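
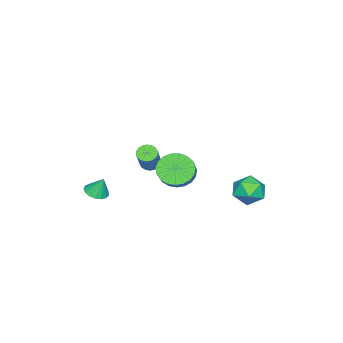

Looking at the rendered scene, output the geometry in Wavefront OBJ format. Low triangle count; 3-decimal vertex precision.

v 1.544 -3.595 -1.115
v 1.976 -3.059 -1.325
v 1.516 -3.145 -0.025
v 1.659 -2.937 -1.384
v 1.316 -2.966 -1.381
v 1.025 -3.139 -1.317
v 0.853 -3.417 -1.207
v 0.839 -3.735 -1.076
v 0.987 -4.022 -0.954
v 1.263 -4.21 -0.869
v 1.603 -4.258 -0.84
v 1.93 -4.154 -0.875
v 2.168 -3.921 -0.964
v 2.264 -3.614 -1.088
v 2.194 -3.303 -1.219
v 1.669 1.344 1.929
v 2.261 1.629 1.135
v 3.142 1.981 1.917
v 2.551 1.696 2.711
v 2.043 1.988 1.218
v 2.924 2.341 2
v 1.761 2.237 1.423
v 2.643 2.589 2.206
v 1.464 2.331 1.716
v 2.345 2.683 2.499
v 1.201 2.254 2.046
v 2.082 2.606 2.829
v 1.02 2.02 2.356
v 1.901 2.372 3.138
v 0.951 1.669 2.591
v 1.832 2.021 3.374
v 1.006 1.262 2.712
v 1.887 1.614 3.495
v 1.176 0.869 2.698
v 2.057 1.221 3.481
v 1.431 0.558 2.551
v 2.312 0.91 3.333
v 1.728 0.383 2.296
v 2.609 0.735 3.078
v 2.014 0.374 1.977
v 2.895 0.727 2.76
v 2.241 0.533 1.65
v 3.122 0.886 2.433
v 2.369 0.832 1.372
v 3.25 1.185 2.154
v 2.376 1.22 1.189
v 3.257 1.572 1.972
v -3.571 -3.011 -1.463
v -3.088 -3.055 -1.833
v -1.865 -2.614 -0.287
v -2.349 -2.569 0.083
v -3.156 -2.793 -1.853
v -1.934 -2.352 -0.307
v -3.307 -2.574 -1.797
v -2.084 -2.133 -0.251
v -3.51 -2.442 -1.674
v -2.287 -2 -0.128
v -3.725 -2.422 -1.51
v -2.502 -1.981 0.036
v -3.909 -2.519 -1.336
v -2.687 -2.078 0.21
v -4.027 -2.713 -1.187
v -2.804 -2.272 0.359
v -4.055 -2.966 -1.093
v -2.832 -2.525 0.453
v -3.986 -3.228 -1.073
v -2.764 -2.787 0.473
v -3.836 -3.447 -1.129
v -2.613 -3.006 0.417
v -3.633 -3.58 -1.252
v -2.41 -3.138 0.294
v -3.418 -3.599 -1.416
v -2.195 -3.158 0.13
v -3.233 -3.502 -1.59
v -2.011 -3.061 -0.044
v -3.116 -3.308 -1.739
v -1.893 -2.867 -0.193
v -2.961 3.329 -1.091
v -2.562 4.012 -1.783
v -1.578 3.508 -0.117
v -1.179 4.191 -0.809
v -2.018 4.456 -0.234
v -2.873 4.345 -0.836
v -1.267 3.175 -1.064
v -2.122 3.064 -1.666
v -1.515 3.917 -1.767
v -1.979 4.708 -1.254
v -2.161 2.812 -0.646
v -2.625 3.603 -0.133
f 2 1 4
f 2 4 3
f 4 1 5
f 4 5 3
f 5 1 6
f 5 6 3
f 6 1 7
f 6 7 3
f 7 1 8
f 7 8 3
f 8 1 9
f 8 9 3
f 9 1 10
f 9 10 3
f 10 1 11
f 10 11 3
f 11 1 12
f 11 12 3
f 12 1 13
f 12 13 3
f 13 1 14
f 13 14 3
f 14 1 15
f 14 15 3
f 15 1 2
f 15 2 3
f 17 16 20
f 17 20 18
f 18 20 21
f 18 21 19
f 20 16 22
f 20 22 21
f 21 22 23
f 21 23 19
f 22 16 24
f 22 24 23
f 23 24 25
f 23 25 19
f 24 16 26
f 24 26 25
f 25 26 27
f 25 27 19
f 26 16 28
f 26 28 27
f 27 28 29
f 27 29 19
f 28 16 30
f 28 30 29
f 29 30 31
f 29 31 19
f 30 16 32
f 30 32 31
f 31 32 33
f 31 33 19
f 32 16 34
f 32 34 33
f 33 34 35
f 33 35 19
f 34 16 36
f 34 36 35
f 35 36 37
f 35 37 19
f 36 16 38
f 36 38 37
f 37 38 39
f 37 39 19
f 38 16 40
f 38 40 39
f 39 40 41
f 39 41 19
f 40 16 42
f 40 42 41
f 41 42 43
f 41 43 19
f 42 16 44
f 42 44 43
f 43 44 45
f 43 45 19
f 44 16 46
f 44 46 45
f 45 46 47
f 45 47 19
f 46 16 17
f 46 17 47
f 47 17 18
f 47 18 19
f 49 48 52
f 49 52 50
f 50 52 53
f 50 53 51
f 52 48 54
f 52 54 53
f 53 54 55
f 53 55 51
f 54 48 56
f 54 56 55
f 55 56 57
f 55 57 51
f 56 48 58
f 56 58 57
f 57 58 59
f 57 59 51
f 58 48 60
f 58 60 59
f 59 60 61
f 59 61 51
f 60 48 62
f 60 62 61
f 61 62 63
f 61 63 51
f 62 48 64
f 62 64 63
f 63 64 65
f 63 65 51
f 64 48 66
f 64 66 65
f 65 66 67
f 65 67 51
f 66 48 68
f 66 68 67
f 67 68 69
f 67 69 51
f 68 48 70
f 68 70 69
f 69 70 71
f 69 71 51
f 70 48 72
f 70 72 71
f 71 72 73
f 71 73 51
f 72 48 74
f 72 74 73
f 73 74 75
f 73 75 51
f 74 48 76
f 74 76 75
f 75 76 77
f 75 77 51
f 76 48 49
f 76 49 77
f 77 49 50
f 77 50 51
f 78 89 83
f 78 83 79
f 78 79 85
f 78 85 88
f 78 88 89
f 79 83 87
f 83 89 82
f 89 88 80
f 88 85 84
f 85 79 86
f 81 87 82
f 81 82 80
f 81 80 84
f 81 84 86
f 81 86 87
f 82 87 83
f 80 82 89
f 84 80 88
f 86 84 85
f 87 86 79



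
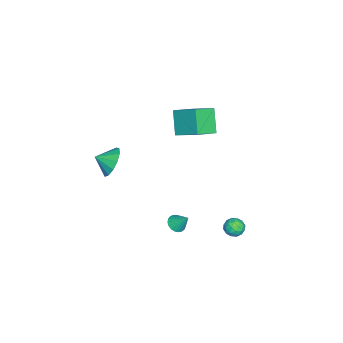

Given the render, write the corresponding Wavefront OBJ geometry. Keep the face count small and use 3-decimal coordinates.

v 3.835 0.505 -3.217
v 4.425 0.354 -3.241
v 4.065 1.255 -2.283
v 4.415 0.553 -3.399
v 4.305 0.743 -3.524
v 4.113 0.893 -3.597
v 3.873 0.975 -3.604
v 3.627 0.976 -3.544
v 3.416 0.895 -3.427
v 3.278 0.747 -3.275
v 3.236 0.557 -3.112
v 3.298 0.358 -2.967
v 3.453 0.185 -2.866
v 3.673 0.066 -2.825
v 3.922 0.024 -2.852
v 4.155 0.064 -2.942
v 4.334 0.181 -3.08
v 0.025 0.239 3.903
v 1.139 -0.532 4.474
v 0.593 1.714 4.786
v 1.707 0.942 5.358
v 0.993 0.658 2.582
v 2.107 -0.114 3.154
v 1.561 2.132 3.466
v 2.675 1.361 4.037
v 3.837 -3.326 1.379
v 4.41 -2.77 2.061
v 4.123 -4.214 1.861
v 3.869 -2.817 2.296
v 3.318 -3.025 2.241
v 2.932 -3.329 1.911
v 2.833 -3.632 1.413
v 3.052 -3.838 0.904
v 3.521 -3.881 0.545
v 4.09 -3.748 0.451
v 4.578 -3.482 0.652
v 4.831 -3.166 1.084
v 4.769 -2.9 1.609
v 2.401 3.973 -3.389
v 2.908 3.952 -2.947
v 2.972 3.348 -4.073
v 3.479 3.327 -3.631
v 2.9 3.011 -3.495
v 2.547 3.398 -3.072
v 3.333 3.902 -3.948
v 2.98 4.289 -3.525
v 3.484 3.908 -3.292
v 3.216 3.358 -3.012
v 2.664 3.942 -4.008
v 2.396 3.392 -3.728
v 2.604 4.018 -3.108
v 3.276 3.282 -3.912
v 2.935 3.097 -3.832
v 3.233 3.085 -3.572
v 2.392 3.692 -3.181
v 2.69 3.68 -2.921
v 2.686 3.127 -3.244
v 3.19 3.62 -4.099
v 3.488 3.608 -3.839
v 2.647 4.215 -3.448
v 2.945 4.203 -3.188
v 3.194 4.173 -3.776
v 3.241 3.979 -3.051
v 3.576 3.612 -3.453
v 3.49 3.95 -3.639
v 3.283 4.177 -3.391
v 3.084 3.656 -2.886
v 3.419 3.288 -3.289
v 3.079 3.103 -3.209
v 2.872 3.33 -2.96
v 3.422 3.63 -3.089
v 2.461 4.012 -3.731
v 2.796 3.644 -4.134
v 3.008 3.97 -4.06
v 2.801 4.197 -3.811
v 2.304 3.688 -3.567
v 2.639 3.321 -3.969
v 2.597 3.123 -3.629
v 2.39 3.35 -3.381
v 2.458 3.67 -3.931
f 2 1 4
f 2 4 3
f 4 1 5
f 4 5 3
f 5 1 6
f 5 6 3
f 6 1 7
f 6 7 3
f 7 1 8
f 7 8 3
f 8 1 9
f 8 9 3
f 9 1 10
f 9 10 3
f 10 1 11
f 10 11 3
f 11 1 12
f 11 12 3
f 12 1 13
f 12 13 3
f 13 1 14
f 13 14 3
f 14 1 15
f 14 15 3
f 15 1 16
f 15 16 3
f 16 1 17
f 16 17 3
f 17 1 2
f 17 2 3
f 19 21 18
f 22 19 18
f 18 21 20
f 20 22 18
f 19 25 21
f 23 19 22
f 23 25 19
f 21 25 20
f 24 22 20
f 20 25 24
f 24 23 22
f 25 23 24
f 27 26 29
f 27 29 28
f 29 26 30
f 29 30 28
f 30 26 31
f 30 31 28
f 31 26 32
f 31 32 28
f 32 26 33
f 32 33 28
f 33 26 34
f 33 34 28
f 34 26 35
f 34 35 28
f 35 26 36
f 35 36 28
f 36 26 37
f 36 37 28
f 37 26 38
f 37 38 28
f 38 26 27
f 38 27 28
f 39 76 55
f 76 50 79
f 55 79 44
f 76 79 55
f 39 55 51
f 55 44 56
f 51 56 40
f 55 56 51
f 39 51 60
f 51 40 61
f 60 61 46
f 51 61 60
f 39 60 72
f 60 46 75
f 72 75 49
f 60 75 72
f 39 72 76
f 72 49 80
f 76 80 50
f 72 80 76
f 40 56 67
f 56 44 70
f 67 70 48
f 56 70 67
f 44 79 57
f 79 50 78
f 57 78 43
f 79 78 57
f 50 80 77
f 80 49 73
f 77 73 41
f 80 73 77
f 49 75 74
f 75 46 62
f 74 62 45
f 75 62 74
f 46 61 66
f 61 40 63
f 66 63 47
f 61 63 66
f 42 68 54
f 68 48 69
f 54 69 43
f 68 69 54
f 42 54 52
f 54 43 53
f 52 53 41
f 54 53 52
f 42 52 59
f 52 41 58
f 59 58 45
f 52 58 59
f 42 59 64
f 59 45 65
f 64 65 47
f 59 65 64
f 42 64 68
f 64 47 71
f 68 71 48
f 64 71 68
f 43 69 57
f 69 48 70
f 57 70 44
f 69 70 57
f 41 53 77
f 53 43 78
f 77 78 50
f 53 78 77
f 45 58 74
f 58 41 73
f 74 73 49
f 58 73 74
f 47 65 66
f 65 45 62
f 66 62 46
f 65 62 66
f 48 71 67
f 71 47 63
f 67 63 40
f 71 63 67



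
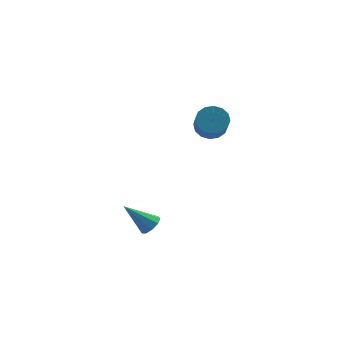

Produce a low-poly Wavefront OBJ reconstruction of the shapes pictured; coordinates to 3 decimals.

v -1.706 -0.686 -3.726
v -1.214 -0.682 -3.229
v -3.094 -0.414 -2.354
v -1.287 -0.237 -3.39
v -1.556 -0.002 -3.709
v -1.896 -0.087 -4.036
v -2.147 -0.452 -4.217
v -2.192 -0.926 -4.169
v -2.01 -1.288 -3.914
v -1.686 -1.368 -3.571
v -1.371 -1.129 -3.3
v 1.578 1.139 2.625
v 2.41 1.366 2.882
v 2.374 0.109 4.113
v 1.542 -0.119 3.855
v 2.127 1.629 3.142
v 2.091 0.372 4.373
v 1.697 1.761 3.264
v 1.661 0.503 4.495
v 1.235 1.726 3.214
v 1.199 0.468 4.445
v 0.865 1.533 3.007
v 0.829 0.276 4.237
v 0.686 1.235 2.697
v 0.65 -0.022 3.927
v 0.746 0.911 2.367
v 0.71 -0.346 3.598
v 1.029 0.648 2.107
v 0.993 -0.609 3.338
v 1.459 0.517 1.985
v 1.423 -0.741 3.216
v 1.921 0.552 2.035
v 1.885 -0.706 3.266
v 2.291 0.744 2.243
v 2.255 -0.513 3.473
v 2.47 1.042 2.553
v 2.434 -0.215 3.783
f 2 1 4
f 2 4 3
f 4 1 5
f 4 5 3
f 5 1 6
f 5 6 3
f 6 1 7
f 6 7 3
f 7 1 8
f 7 8 3
f 8 1 9
f 8 9 3
f 9 1 10
f 9 10 3
f 10 1 11
f 10 11 3
f 11 1 2
f 11 2 3
f 13 12 16
f 13 16 14
f 14 16 17
f 14 17 15
f 16 12 18
f 16 18 17
f 17 18 19
f 17 19 15
f 18 12 20
f 18 20 19
f 19 20 21
f 19 21 15
f 20 12 22
f 20 22 21
f 21 22 23
f 21 23 15
f 22 12 24
f 22 24 23
f 23 24 25
f 23 25 15
f 24 12 26
f 24 26 25
f 25 26 27
f 25 27 15
f 26 12 28
f 26 28 27
f 27 28 29
f 27 29 15
f 28 12 30
f 28 30 29
f 29 30 31
f 29 31 15
f 30 12 32
f 30 32 31
f 31 32 33
f 31 33 15
f 32 12 34
f 32 34 33
f 33 34 35
f 33 35 15
f 34 12 36
f 34 36 35
f 35 36 37
f 35 37 15
f 36 12 13
f 36 13 37
f 37 13 14
f 37 14 15



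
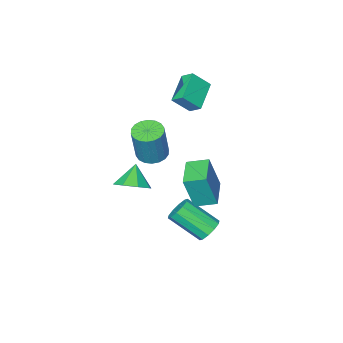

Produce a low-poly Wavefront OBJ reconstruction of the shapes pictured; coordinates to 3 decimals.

v 2.509 1.362 0.533
v 3.249 1.611 1.125
v 1.871 0.798 1.567
v 2.72 2.142 1.088
v 2.068 2.215 0.725
v 1.674 1.789 0.25
v 1.769 1.112 -0.06
v 2.298 0.582 -0.022
v 2.951 0.508 0.34
v 3.345 0.935 0.815
v -4.421 -2.267 2.899
v -4.612 -1.588 3.391
v -3.062 -1.329 2.133
v -3.254 -0.65 2.624
v -3.586 -2.71 3.836
v -3.778 -2.031 4.327
v -2.228 -1.772 3.069
v -2.419 -1.093 3.561
v -0.954 3.084 -3.436
v -0.28 3.408 -3.571
v 0.648 2 -2.319
v -0.026 1.676 -2.184
v -0.469 3.617 -3.196
v 0.459 2.21 -1.944
v -0.843 3.623 -2.912
v 0.085 2.215 -1.66
v -1.26 3.423 -2.828
v -0.332 2.015 -1.576
v -1.559 3.093 -2.977
v -0.632 1.685 -1.725
v -1.628 2.76 -3.301
v -0.7 1.352 -2.049
v -1.439 2.55 -3.676
v -0.511 1.143 -2.424
v -1.065 2.545 -3.96
v -0.137 1.137 -2.708
v -0.648 2.745 -4.044
v 0.28 1.337 -2.792
v -0.348 3.075 -3.895
v 0.579 1.667 -2.643
v -0.903 2.128 -0.591
v -0.35 1.924 1.372
v -1.717 2.923 -0.28
v -1.165 2.719 1.684
v 0.245 3.381 -0.784
v 0.797 3.177 1.18
v -0.57 4.176 -0.472
v -0.017 3.972 1.491
v -0.979 -1.737 -0.417
v -0.468 -1.083 -0.64
v 0.05 -0.768 1.475
v -0.461 -1.423 1.697
v -0.806 -0.911 -0.583
v -0.287 -0.597 1.532
v -1.178 -0.904 -0.493
v -0.659 -0.589 1.622
v -1.51 -1.061 -0.388
v -0.992 -0.747 1.727
v -1.738 -1.353 -0.289
v -1.219 -1.038 1.826
v -1.815 -1.72 -0.215
v -1.296 -1.406 1.9
v -1.727 -2.091 -0.181
v -1.208 -1.777 1.933
v -1.49 -2.392 -0.195
v -0.972 -2.077 1.92
v -1.153 -2.563 -0.252
v -0.634 -2.249 1.863
v -0.781 -2.571 -0.342
v -0.262 -2.256 1.773
v -0.448 -2.413 -0.447
v 0.07 -2.099 1.668
v -0.221 -2.122 -0.546
v 0.298 -1.807 1.569
v -0.144 -1.754 -0.62
v 0.375 -1.44 1.495
v -0.232 -1.383 -0.653
v 0.287 -1.069 1.461
f 2 1 4
f 2 4 3
f 4 1 5
f 4 5 3
f 5 1 6
f 5 6 3
f 6 1 7
f 6 7 3
f 7 1 8
f 7 8 3
f 8 1 9
f 8 9 3
f 9 1 10
f 9 10 3
f 10 1 2
f 10 2 3
f 12 14 11
f 15 12 11
f 11 14 13
f 13 15 11
f 12 18 14
f 16 12 15
f 16 18 12
f 14 18 13
f 17 15 13
f 13 18 17
f 17 16 15
f 18 16 17
f 20 19 23
f 20 23 21
f 21 23 24
f 21 24 22
f 23 19 25
f 23 25 24
f 24 25 26
f 24 26 22
f 25 19 27
f 25 27 26
f 26 27 28
f 26 28 22
f 27 19 29
f 27 29 28
f 28 29 30
f 28 30 22
f 29 19 31
f 29 31 30
f 30 31 32
f 30 32 22
f 31 19 33
f 31 33 32
f 32 33 34
f 32 34 22
f 33 19 35
f 33 35 34
f 34 35 36
f 34 36 22
f 35 19 37
f 35 37 36
f 36 37 38
f 36 38 22
f 37 19 39
f 37 39 38
f 38 39 40
f 38 40 22
f 39 19 20
f 39 20 40
f 40 20 21
f 40 21 22
f 42 44 41
f 45 42 41
f 41 44 43
f 43 45 41
f 42 48 44
f 46 42 45
f 46 48 42
f 44 48 43
f 47 45 43
f 43 48 47
f 47 46 45
f 48 46 47
f 50 49 53
f 50 53 51
f 51 53 54
f 51 54 52
f 53 49 55
f 53 55 54
f 54 55 56
f 54 56 52
f 55 49 57
f 55 57 56
f 56 57 58
f 56 58 52
f 57 49 59
f 57 59 58
f 58 59 60
f 58 60 52
f 59 49 61
f 59 61 60
f 60 61 62
f 60 62 52
f 61 49 63
f 61 63 62
f 62 63 64
f 62 64 52
f 63 49 65
f 63 65 64
f 64 65 66
f 64 66 52
f 65 49 67
f 65 67 66
f 66 67 68
f 66 68 52
f 67 49 69
f 67 69 68
f 68 69 70
f 68 70 52
f 69 49 71
f 69 71 70
f 70 71 72
f 70 72 52
f 71 49 73
f 71 73 72
f 72 73 74
f 72 74 52
f 73 49 75
f 73 75 74
f 74 75 76
f 74 76 52
f 75 49 77
f 75 77 76
f 76 77 78
f 76 78 52
f 77 49 50
f 77 50 78
f 78 50 51
f 78 51 52



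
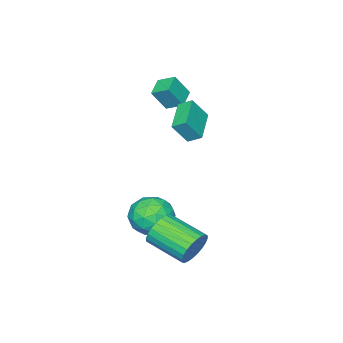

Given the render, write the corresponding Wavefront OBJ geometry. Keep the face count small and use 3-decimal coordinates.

v 0.699 0.514 -1.755
v 1.823 0.916 -1.95
v 0.797 -0.556 -3.39
v 1.921 -0.154 -3.585
v 1.698 -0.903 -2.662
v 1.637 -0.241 -1.651
v 0.983 0.601 -3.689
v 0.922 1.263 -2.678
v 1.998 0.969 -3.145
v 2.44 0.04 -2.51
v 0.18 0.32 -2.83
v 0.622 -0.609 -2.195
v 1.252 0.809 -1.709
v 1.368 -0.449 -3.631
v 1.237 -0.889 -3.088
v 1.897 -0.653 -3.203
v 1.143 0.129 -1.533
v 1.804 0.365 -1.648
v 1.73 -0.704 -2.066
v 0.816 -0.005 -3.692
v 1.477 0.231 -3.807
v 0.723 1.013 -2.137
v 1.383 1.249 -2.252
v 0.89 1.064 -3.274
v 2.016 1.076 -2.526
v 2.074 0.448 -3.487
v 1.522 0.892 -3.548
v 1.486 1.28 -2.954
v 2.276 0.53 -2.153
v 2.334 -0.099 -3.114
v 2.202 -0.539 -2.571
v 2.167 -0.15 -1.977
v 2.379 0.562 -2.855
v 0.286 0.459 -2.226
v 0.344 -0.17 -3.187
v 0.453 0.51 -3.363
v 0.418 0.899 -2.769
v 0.546 -0.088 -1.853
v 0.604 -0.716 -2.814
v 1.134 -0.92 -2.386
v 1.098 -0.532 -1.792
v 0.241 -0.202 -2.485
v -3.165 -2.702 1.638
v -4.164 -3.126 1.985
v -3.392 -1.787 2.102
v -4.392 -2.212 2.448
v -2.568 -3.148 2.812
v -3.568 -3.573 3.158
v -2.796 -2.234 3.275
v -3.795 -2.658 3.622
v 2.429 3.734 -2.802
v 2.946 3.531 -3.585
v 3.108 1.542 -2.961
v 2.591 1.746 -2.178
v 3.215 3.628 -3.343
v 3.377 1.64 -2.72
v 3.364 3.742 -3.019
v 3.526 1.754 -2.396
v 3.371 3.855 -2.662
v 3.533 1.867 -2.038
v 3.235 3.949 -2.326
v 3.397 1.961 -1.703
v 2.975 4.01 -2.062
v 3.138 2.022 -1.439
v 2.633 4.03 -1.912
v 2.795 2.042 -1.288
v 2.26 4.004 -1.896
v 2.422 2.016 -1.273
v 1.912 3.938 -2.019
v 2.074 1.949 -1.395
v 1.643 3.84 -2.26
v 1.805 1.852 -1.637
v 1.494 3.726 -2.584
v 1.656 1.738 -1.961
v 1.487 3.613 -2.942
v 1.649 1.625 -2.318
v 1.623 3.519 -3.277
v 1.785 1.531 -2.654
v 1.882 3.458 -3.541
v 2.045 1.47 -2.918
v 2.225 3.438 -3.692
v 2.387 1.45 -3.068
v 2.598 3.464 -3.707
v 2.76 1.476 -3.084
v -3.326 -2.068 2.104
v -3.579 -1.383 2.519
v -3.987 -1.612 0.946
v -4.24 -0.926 1.36
v -1.74 -1.154 1.56
v -1.993 -0.468 1.974
v -2.401 -0.697 0.401
v -2.654 -0.012 0.816
f 1 38 17
f 38 12 41
f 17 41 6
f 38 41 17
f 1 17 13
f 17 6 18
f 13 18 2
f 17 18 13
f 1 13 22
f 13 2 23
f 22 23 8
f 13 23 22
f 1 22 34
f 22 8 37
f 34 37 11
f 22 37 34
f 1 34 38
f 34 11 42
f 38 42 12
f 34 42 38
f 2 18 29
f 18 6 32
f 29 32 10
f 18 32 29
f 6 41 19
f 41 12 40
f 19 40 5
f 41 40 19
f 12 42 39
f 42 11 35
f 39 35 3
f 42 35 39
f 11 37 36
f 37 8 24
f 36 24 7
f 37 24 36
f 8 23 28
f 23 2 25
f 28 25 9
f 23 25 28
f 4 30 16
f 30 10 31
f 16 31 5
f 30 31 16
f 4 16 14
f 16 5 15
f 14 15 3
f 16 15 14
f 4 14 21
f 14 3 20
f 21 20 7
f 14 20 21
f 4 21 26
f 21 7 27
f 26 27 9
f 21 27 26
f 4 26 30
f 26 9 33
f 30 33 10
f 26 33 30
f 5 31 19
f 31 10 32
f 19 32 6
f 31 32 19
f 3 15 39
f 15 5 40
f 39 40 12
f 15 40 39
f 7 20 36
f 20 3 35
f 36 35 11
f 20 35 36
f 9 27 28
f 27 7 24
f 28 24 8
f 27 24 28
f 10 33 29
f 33 9 25
f 29 25 2
f 33 25 29
f 44 46 43
f 47 44 43
f 43 46 45
f 45 47 43
f 44 50 46
f 48 44 47
f 48 50 44
f 46 50 45
f 49 47 45
f 45 50 49
f 49 48 47
f 50 48 49
f 52 51 55
f 52 55 53
f 53 55 56
f 53 56 54
f 55 51 57
f 55 57 56
f 56 57 58
f 56 58 54
f 57 51 59
f 57 59 58
f 58 59 60
f 58 60 54
f 59 51 61
f 59 61 60
f 60 61 62
f 60 62 54
f 61 51 63
f 61 63 62
f 62 63 64
f 62 64 54
f 63 51 65
f 63 65 64
f 64 65 66
f 64 66 54
f 65 51 67
f 65 67 66
f 66 67 68
f 66 68 54
f 67 51 69
f 67 69 68
f 68 69 70
f 68 70 54
f 69 51 71
f 69 71 70
f 70 71 72
f 70 72 54
f 71 51 73
f 71 73 72
f 72 73 74
f 72 74 54
f 73 51 75
f 73 75 74
f 74 75 76
f 74 76 54
f 75 51 77
f 75 77 76
f 76 77 78
f 76 78 54
f 77 51 79
f 77 79 78
f 78 79 80
f 78 80 54
f 79 51 81
f 79 81 80
f 80 81 82
f 80 82 54
f 81 51 83
f 81 83 82
f 82 83 84
f 82 84 54
f 83 51 52
f 83 52 84
f 84 52 53
f 84 53 54
f 86 88 85
f 89 86 85
f 85 88 87
f 87 89 85
f 86 92 88
f 90 86 89
f 90 92 86
f 88 92 87
f 91 89 87
f 87 92 91
f 91 90 89
f 92 90 91



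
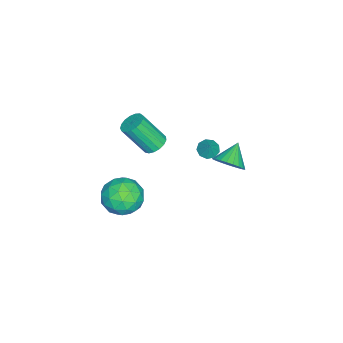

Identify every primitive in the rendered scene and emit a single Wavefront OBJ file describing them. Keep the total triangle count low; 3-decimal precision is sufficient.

v -1.71 -1.416 -1.679
v -1.152 -1.756 -2.005
v -0.872 -2.924 -0.306
v -1.43 -2.584 0.019
v -1.002 -1.485 -1.843
v -0.722 -2.653 -0.144
v -1.014 -1.198 -1.644
v -0.735 -2.366 0.055
v -1.186 -0.961 -1.453
v -0.906 -2.129 0.246
v -1.477 -0.829 -1.314
v -1.198 -1.996 0.385
v -1.822 -0.831 -1.258
v -1.543 -1.998 0.44
v -2.141 -0.967 -1.299
v -1.862 -2.134 0.399
v -2.362 -1.206 -1.427
v -2.082 -2.373 0.271
v -2.433 -1.493 -1.613
v -2.153 -2.661 0.085
v -2.338 -1.763 -1.814
v -2.059 -2.93 -0.116
v -2.099 -1.953 -1.984
v -1.82 -3.121 -0.286
v -1.771 -2.02 -2.084
v -1.492 -3.188 -0.386
v -1.429 -1.949 -2.092
v -1.15 -3.117 -0.393
v -3.286 0.974 -2.803
v -3.01 1.437 -3.108
v -2.774 1.226 -1.957
v -3.37 1.574 -2.931
v -3.691 1.43 -2.694
v -3.822 1.073 -2.508
v -3.702 0.669 -2.46
v -3.388 0.407 -2.572
v -3.025 0.411 -2.792
v -2.785 0.678 -3.017
v -2.779 1.083 -3.142
v 0.573 3.353 0.471
v 1.118 3.419 1.172
v -0.493 3.487 1.289
v 1.088 3.752 1.078
v 0.979 4.024 0.892
v 0.809 4.194 0.642
v 0.603 4.236 0.366
v 0.392 4.144 0.106
v 0.209 3.931 -0.099
v 0.081 3.63 -0.216
v 0.028 3.287 -0.229
v 0.058 2.955 -0.135
v 0.167 2.682 0.051
v 0.337 2.512 0.301
v 0.544 2.47 0.577
v 0.754 2.562 0.837
v 0.938 2.775 1.042
v 1.065 3.076 1.159
v 2.922 -1.179 0.004
v 3.506 -0.217 -0.343
v 3.574 -2.123 -1.517
v 4.158 -1.161 -1.864
v 4.502 -1.743 -0.9
v 4.099 -1.16 0.04
v 2.981 -1.18 -1.9
v 2.578 -0.597 -0.96
v 3.543 -0.218 -1.52
v 4.483 -0.566 -0.901
v 2.597 -1.774 -0.959
v 3.537 -2.122 -0.34
v 3.157 -0.615 -0.036
v 3.923 -1.725 -1.824
v 4.125 -2.067 -1.257
v 4.468 -1.502 -1.461
v 3.505 -1.169 0.189
v 3.849 -0.604 -0.014
v 4.434 -1.501 -0.342
v 3.231 -1.736 -1.846
v 3.575 -1.171 -2.049
v 2.612 -0.838 -0.399
v 2.955 -0.273 -0.603
v 2.646 -0.839 -1.518
v 3.522 -0.05 -0.932
v 3.905 -0.605 -1.826
v 3.213 -0.617 -1.847
v 2.976 -0.273 -1.294
v 4.074 -0.255 -0.568
v 4.457 -0.81 -1.462
v 4.659 -1.152 -0.895
v 4.423 -0.809 -0.343
v 4.096 -0.255 -1.26
v 2.623 -1.53 -0.398
v 3.006 -2.085 -1.292
v 2.657 -1.531 -1.517
v 2.421 -1.188 -0.965
v 3.175 -1.735 -0.034
v 3.558 -2.29 -0.928
v 4.104 -2.067 -0.566
v 3.867 -1.723 -0.013
v 2.984 -2.085 -0.6
f 2 1 5
f 2 5 3
f 3 5 6
f 3 6 4
f 5 1 7
f 5 7 6
f 6 7 8
f 6 8 4
f 7 1 9
f 7 9 8
f 8 9 10
f 8 10 4
f 9 1 11
f 9 11 10
f 10 11 12
f 10 12 4
f 11 1 13
f 11 13 12
f 12 13 14
f 12 14 4
f 13 1 15
f 13 15 14
f 14 15 16
f 14 16 4
f 15 1 17
f 15 17 16
f 16 17 18
f 16 18 4
f 17 1 19
f 17 19 18
f 18 19 20
f 18 20 4
f 19 1 21
f 19 21 20
f 20 21 22
f 20 22 4
f 21 1 23
f 21 23 22
f 22 23 24
f 22 24 4
f 23 1 25
f 23 25 24
f 24 25 26
f 24 26 4
f 25 1 27
f 25 27 26
f 26 27 28
f 26 28 4
f 27 1 2
f 27 2 28
f 28 2 3
f 28 3 4
f 30 29 32
f 30 32 31
f 32 29 33
f 32 33 31
f 33 29 34
f 33 34 31
f 34 29 35
f 34 35 31
f 35 29 36
f 35 36 31
f 36 29 37
f 36 37 31
f 37 29 38
f 37 38 31
f 38 29 39
f 38 39 31
f 39 29 30
f 39 30 31
f 41 40 43
f 41 43 42
f 43 40 44
f 43 44 42
f 44 40 45
f 44 45 42
f 45 40 46
f 45 46 42
f 46 40 47
f 46 47 42
f 47 40 48
f 47 48 42
f 48 40 49
f 48 49 42
f 49 40 50
f 49 50 42
f 50 40 51
f 50 51 42
f 51 40 52
f 51 52 42
f 52 40 53
f 52 53 42
f 53 40 54
f 53 54 42
f 54 40 55
f 54 55 42
f 55 40 56
f 55 56 42
f 56 40 57
f 56 57 42
f 57 40 41
f 57 41 42
f 58 95 74
f 95 69 98
f 74 98 63
f 95 98 74
f 58 74 70
f 74 63 75
f 70 75 59
f 74 75 70
f 58 70 79
f 70 59 80
f 79 80 65
f 70 80 79
f 58 79 91
f 79 65 94
f 91 94 68
f 79 94 91
f 58 91 95
f 91 68 99
f 95 99 69
f 91 99 95
f 59 75 86
f 75 63 89
f 86 89 67
f 75 89 86
f 63 98 76
f 98 69 97
f 76 97 62
f 98 97 76
f 69 99 96
f 99 68 92
f 96 92 60
f 99 92 96
f 68 94 93
f 94 65 81
f 93 81 64
f 94 81 93
f 65 80 85
f 80 59 82
f 85 82 66
f 80 82 85
f 61 87 73
f 87 67 88
f 73 88 62
f 87 88 73
f 61 73 71
f 73 62 72
f 71 72 60
f 73 72 71
f 61 71 78
f 71 60 77
f 78 77 64
f 71 77 78
f 61 78 83
f 78 64 84
f 83 84 66
f 78 84 83
f 61 83 87
f 83 66 90
f 87 90 67
f 83 90 87
f 62 88 76
f 88 67 89
f 76 89 63
f 88 89 76
f 60 72 96
f 72 62 97
f 96 97 69
f 72 97 96
f 64 77 93
f 77 60 92
f 93 92 68
f 77 92 93
f 66 84 85
f 84 64 81
f 85 81 65
f 84 81 85
f 67 90 86
f 90 66 82
f 86 82 59
f 90 82 86



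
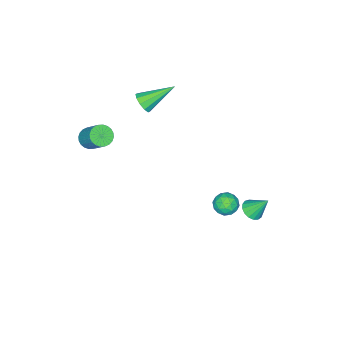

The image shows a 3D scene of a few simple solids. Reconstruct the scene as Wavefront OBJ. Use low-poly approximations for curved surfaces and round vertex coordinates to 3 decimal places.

v 3.762 -4.275 3.077
v 4.373 -4.537 3.163
v 4.669 -3.466 4.328
v 4.058 -3.205 4.243
v 4.421 -4.354 2.983
v 4.717 -3.283 4.148
v 4.368 -4.159 2.817
v 4.664 -3.088 3.982
v 4.223 -3.982 2.69
v 4.519 -2.911 3.855
v 4.008 -3.849 2.623
v 4.304 -2.778 3.788
v 3.756 -3.781 2.625
v 4.052 -2.71 3.79
v 3.504 -3.789 2.696
v 3.8 -2.718 3.861
v 3.292 -3.87 2.825
v 3.588 -2.799 3.99
v 3.151 -4.014 2.992
v 3.447 -2.943 4.157
v 3.103 -4.197 3.172
v 3.399 -3.126 4.337
v 3.156 -4.392 3.338
v 3.452 -3.321 4.503
v 3.301 -4.569 3.465
v 3.597 -3.498 4.63
v 3.516 -4.702 3.532
v 3.812 -3.631 4.697
v 3.768 -4.77 3.53
v 4.064 -3.699 4.695
v 4.02 -4.762 3.459
v 4.316 -3.691 4.624
v 4.232 -4.681 3.33
v 4.528 -3.61 4.495
v -0.312 2.404 -1.418
v 0.151 2.509 -0.829
v 0.529 1.691 -1.951
v 0.992 1.796 -1.362
v 0.36 1.389 -1.278
v -0.161 1.83 -0.949
v 0.841 2.37 -1.831
v 0.32 2.811 -1.502
v 0.863 2.489 -1.084
v 0.566 1.882 -0.742
v 0.114 2.318 -2.038
v -0.183 1.711 -1.696
v -0.155 2.519 -1.077
v 0.835 1.681 -1.703
v 0.463 1.442 -1.654
v 0.735 1.504 -1.308
v -0.338 2.12 -1.147
v -0.066 2.182 -0.801
v 0.057 1.523 -1.065
v 0.746 2.018 -1.979
v 1.018 2.08 -1.633
v -0.055 2.696 -1.472
v 0.217 2.758 -1.126
v 0.623 2.677 -1.715
v 0.536 2.569 -0.88
v 1.031 2.15 -1.193
v 0.942 2.487 -1.469
v 0.636 2.746 -1.276
v 0.361 2.212 -0.679
v 0.856 1.793 -0.992
v 0.484 1.554 -0.943
v 0.179 1.813 -0.75
v 0.78 2.2 -0.829
v -0.176 2.407 -1.788
v 0.319 1.988 -2.101
v 0.501 2.387 -2.03
v 0.196 2.646 -1.837
v -0.351 2.05 -1.587
v 0.144 1.631 -1.9
v 0.044 1.454 -1.504
v -0.262 1.713 -1.311
v -0.1 2 -1.951
v -0.482 3.238 -1.847
v 0.001 3.669 -2.019
v -0.778 4.022 -0.713
v -0.26 3.783 -2.166
v -0.572 3.773 -2.24
v -0.863 3.639 -2.224
v -1.067 3.414 -2.122
v -1.137 3.149 -1.956
v -1.057 2.903 -1.766
v -0.845 2.735 -1.594
v -0.55 2.682 -1.48
v -0.239 2.756 -1.45
v 0.016 2.94 -1.511
v 0.157 3.193 -1.649
v 0.151 3.456 -1.832
v -0.387 -4.179 2.982
v 0.087 -3.673 3.076
v -1.773 -3.081 4.058
v -0.128 -3.588 2.711
v -0.443 -3.728 2.45
v -0.736 -4.04 2.391
v -0.896 -4.406 2.558
v -0.862 -4.685 2.887
v -0.646 -4.771 3.252
v -0.332 -4.631 3.514
v -0.038 -4.318 3.572
v 0.122 -3.953 3.405
f 2 1 5
f 2 5 3
f 3 5 6
f 3 6 4
f 5 1 7
f 5 7 6
f 6 7 8
f 6 8 4
f 7 1 9
f 7 9 8
f 8 9 10
f 8 10 4
f 9 1 11
f 9 11 10
f 10 11 12
f 10 12 4
f 11 1 13
f 11 13 12
f 12 13 14
f 12 14 4
f 13 1 15
f 13 15 14
f 14 15 16
f 14 16 4
f 15 1 17
f 15 17 16
f 16 17 18
f 16 18 4
f 17 1 19
f 17 19 18
f 18 19 20
f 18 20 4
f 19 1 21
f 19 21 20
f 20 21 22
f 20 22 4
f 21 1 23
f 21 23 22
f 22 23 24
f 22 24 4
f 23 1 25
f 23 25 24
f 24 25 26
f 24 26 4
f 25 1 27
f 25 27 26
f 26 27 28
f 26 28 4
f 27 1 29
f 27 29 28
f 28 29 30
f 28 30 4
f 29 1 31
f 29 31 30
f 30 31 32
f 30 32 4
f 31 1 33
f 31 33 32
f 32 33 34
f 32 34 4
f 33 1 2
f 33 2 34
f 34 2 3
f 34 3 4
f 35 72 51
f 72 46 75
f 51 75 40
f 72 75 51
f 35 51 47
f 51 40 52
f 47 52 36
f 51 52 47
f 35 47 56
f 47 36 57
f 56 57 42
f 47 57 56
f 35 56 68
f 56 42 71
f 68 71 45
f 56 71 68
f 35 68 72
f 68 45 76
f 72 76 46
f 68 76 72
f 36 52 63
f 52 40 66
f 63 66 44
f 52 66 63
f 40 75 53
f 75 46 74
f 53 74 39
f 75 74 53
f 46 76 73
f 76 45 69
f 73 69 37
f 76 69 73
f 45 71 70
f 71 42 58
f 70 58 41
f 71 58 70
f 42 57 62
f 57 36 59
f 62 59 43
f 57 59 62
f 38 64 50
f 64 44 65
f 50 65 39
f 64 65 50
f 38 50 48
f 50 39 49
f 48 49 37
f 50 49 48
f 38 48 55
f 48 37 54
f 55 54 41
f 48 54 55
f 38 55 60
f 55 41 61
f 60 61 43
f 55 61 60
f 38 60 64
f 60 43 67
f 64 67 44
f 60 67 64
f 39 65 53
f 65 44 66
f 53 66 40
f 65 66 53
f 37 49 73
f 49 39 74
f 73 74 46
f 49 74 73
f 41 54 70
f 54 37 69
f 70 69 45
f 54 69 70
f 43 61 62
f 61 41 58
f 62 58 42
f 61 58 62
f 44 67 63
f 67 43 59
f 63 59 36
f 67 59 63
f 78 77 80
f 78 80 79
f 80 77 81
f 80 81 79
f 81 77 82
f 81 82 79
f 82 77 83
f 82 83 79
f 83 77 84
f 83 84 79
f 84 77 85
f 84 85 79
f 85 77 86
f 85 86 79
f 86 77 87
f 86 87 79
f 87 77 88
f 87 88 79
f 88 77 89
f 88 89 79
f 89 77 90
f 89 90 79
f 90 77 91
f 90 91 79
f 91 77 78
f 91 78 79
f 93 92 95
f 93 95 94
f 95 92 96
f 95 96 94
f 96 92 97
f 96 97 94
f 97 92 98
f 97 98 94
f 98 92 99
f 98 99 94
f 99 92 100
f 99 100 94
f 100 92 101
f 100 101 94
f 101 92 102
f 101 102 94
f 102 92 103
f 102 103 94
f 103 92 93
f 103 93 94



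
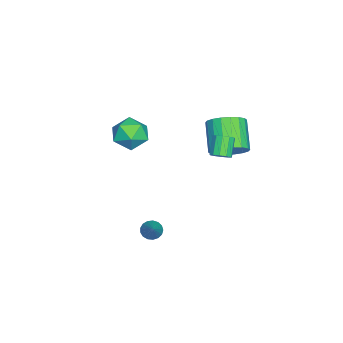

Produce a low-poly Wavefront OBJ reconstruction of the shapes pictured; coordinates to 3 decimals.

v 2.866 0.356 -3.7
v 3.207 0.525 -4.125
v 4.174 0.784 -2.48
v 3.07 0.751 -4.057
v 2.886 0.887 -3.908
v 2.698 0.901 -3.711
v 2.548 0.79 -3.512
v 2.471 0.58 -3.356
v 2.484 0.319 -3.279
v 2.585 0.066 -3.298
v 2.75 -0.12 -3.41
v 2.942 -0.197 -3.588
v 3.116 -0.147 -3.792
v 3.233 0.018 -3.975
v 3.265 0.261 -4.095
v 0.514 -0.45 1.22
v 1.239 -1.106 1.634
v -0.599 -1.754 1.106
v 0.126 -2.41 1.52
v -0.314 -1.654 2.124
v 0.375 -0.849 2.194
v 0.265 -2.011 0.546
v 0.954 -1.206 0.616
v 1.086 -2.071 1.218
v 0.728 -1.85 2.193
v -0.088 -1.01 0.547
v -0.446 -0.789 1.522
v -2.095 3.053 -0.843
v -1.38 2.515 -0.275
v -2.749 2.01 0.972
v -3.465 2.547 0.403
v -1.364 2.946 -0.083
v -2.734 2.441 1.164
v -1.493 3.398 -0.042
v -2.863 2.893 1.205
v -1.742 3.781 -0.16
v -3.112 3.276 1.087
v -2.06 4.021 -0.413
v -3.43 3.515 0.834
v -2.385 4.068 -0.751
v -3.755 3.563 0.496
v -2.653 3.914 -1.108
v -4.023 3.409 0.139
v -2.811 3.59 -1.412
v -4.18 3.085 -0.165
v -2.826 3.159 -1.604
v -4.196 2.654 -0.357
v -2.697 2.707 -1.645
v -4.067 2.202 -0.398
v -2.448 2.324 -1.527
v -3.818 1.819 -0.28
v -2.13 2.085 -1.274
v -3.5 1.579 -0.027
v -1.805 2.037 -0.936
v -3.175 1.532 0.311
v -1.537 2.191 -0.579
v -2.907 1.686 0.668
v 0.418 3.211 0.643
v 0.835 3.251 1.014
v 0.059 3.21 1.889
v -0.358 3.169 1.517
v 0.73 3.572 0.936
v -0.047 3.531 1.811
v 0.505 3.754 0.746
v -0.271 3.713 1.62
v 0.248 3.729 0.516
v -0.528 3.688 1.39
v 0.055 3.505 0.335
v -0.721 3.464 1.209
v 0.001 3.17 0.271
v -0.775 3.129 1.146
v 0.107 2.849 0.349
v -0.67 2.808 1.224
v 0.331 2.667 0.54
v -0.445 2.626 1.414
v 0.588 2.692 0.77
v -0.188 2.651 1.644
v 0.781 2.916 0.951
v 0.005 2.875 1.825
f 2 1 4
f 2 4 3
f 4 1 5
f 4 5 3
f 5 1 6
f 5 6 3
f 6 1 7
f 6 7 3
f 7 1 8
f 7 8 3
f 8 1 9
f 8 9 3
f 9 1 10
f 9 10 3
f 10 1 11
f 10 11 3
f 11 1 12
f 11 12 3
f 12 1 13
f 12 13 3
f 13 1 14
f 13 14 3
f 14 1 15
f 14 15 3
f 15 1 2
f 15 2 3
f 16 27 21
f 16 21 17
f 16 17 23
f 16 23 26
f 16 26 27
f 17 21 25
f 21 27 20
f 27 26 18
f 26 23 22
f 23 17 24
f 19 25 20
f 19 20 18
f 19 18 22
f 19 22 24
f 19 24 25
f 20 25 21
f 18 20 27
f 22 18 26
f 24 22 23
f 25 24 17
f 29 28 32
f 29 32 30
f 30 32 33
f 30 33 31
f 32 28 34
f 32 34 33
f 33 34 35
f 33 35 31
f 34 28 36
f 34 36 35
f 35 36 37
f 35 37 31
f 36 28 38
f 36 38 37
f 37 38 39
f 37 39 31
f 38 28 40
f 38 40 39
f 39 40 41
f 39 41 31
f 40 28 42
f 40 42 41
f 41 42 43
f 41 43 31
f 42 28 44
f 42 44 43
f 43 44 45
f 43 45 31
f 44 28 46
f 44 46 45
f 45 46 47
f 45 47 31
f 46 28 48
f 46 48 47
f 47 48 49
f 47 49 31
f 48 28 50
f 48 50 49
f 49 50 51
f 49 51 31
f 50 28 52
f 50 52 51
f 51 52 53
f 51 53 31
f 52 28 54
f 52 54 53
f 53 54 55
f 53 55 31
f 54 28 56
f 54 56 55
f 55 56 57
f 55 57 31
f 56 28 29
f 56 29 57
f 57 29 30
f 57 30 31
f 59 58 62
f 59 62 60
f 60 62 63
f 60 63 61
f 62 58 64
f 62 64 63
f 63 64 65
f 63 65 61
f 64 58 66
f 64 66 65
f 65 66 67
f 65 67 61
f 66 58 68
f 66 68 67
f 67 68 69
f 67 69 61
f 68 58 70
f 68 70 69
f 69 70 71
f 69 71 61
f 70 58 72
f 70 72 71
f 71 72 73
f 71 73 61
f 72 58 74
f 72 74 73
f 73 74 75
f 73 75 61
f 74 58 76
f 74 76 75
f 75 76 77
f 75 77 61
f 76 58 78
f 76 78 77
f 77 78 79
f 77 79 61
f 78 58 59
f 78 59 79
f 79 59 60
f 79 60 61



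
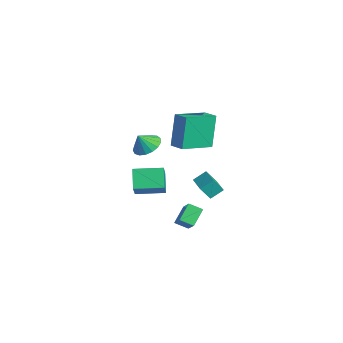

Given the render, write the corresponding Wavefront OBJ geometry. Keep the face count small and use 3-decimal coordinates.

v 1.068 -4.156 -1.882
v 0.107 -3.763 -0.958
v 1.8 -2.602 -1.781
v 0.839 -2.209 -0.857
v 1.961 -4.651 -0.743
v 1 -4.258 0.181
v 2.693 -3.097 -0.642
v 1.732 -2.704 0.282
v 2.545 -2.646 2.582
v 1.983 -2.137 4.604
v 2.167 -0.66 1.977
v 1.605 -0.151 4
v 3.475 -2.409 2.78
v 2.913 -1.9 4.803
v 3.097 -0.423 2.176
v 2.535 0.086 4.198
v 1.154 -0.633 -1.681
v 1.213 0.147 -1.16
v 1.373 -0.085 -2.525
v 1.432 0.695 -2.004
v 2.548 -0.875 -1.476
v 2.607 -0.095 -0.955
v 2.767 -0.327 -2.32
v 2.826 0.453 -1.799
v 2.28 -2.318 -4.075
v 3.389 -2.513 -3.039
v 1.728 -1.496 -3.328
v 2.837 -1.692 -2.293
v 2.743 -1.668 -4.447
v 3.852 -1.864 -3.412
v 2.191 -0.847 -3.701
v 3.3 -1.042 -2.665
v 0.591 -3.191 1.576
v 1.066 -3.855 1.222
v 0.529 -3.709 2.464
v 1.36 -3.599 1.392
v 1.479 -3.249 1.604
v 1.393 -2.886 1.81
v 1.124 -2.592 1.962
v 0.733 -2.436 2.025
v 0.309 -2.453 1.986
v -0.05 -2.639 1.853
v -0.263 -2.952 1.656
v -0.28 -3.319 1.441
v -0.097 -3.657 1.257
v 0.243 -3.888 1.146
v 0.663 -3.96 1.133
f 2 4 1
f 5 2 1
f 1 4 3
f 3 5 1
f 2 8 4
f 6 2 5
f 6 8 2
f 4 8 3
f 7 5 3
f 3 8 7
f 7 6 5
f 8 6 7
f 10 12 9
f 13 10 9
f 9 12 11
f 11 13 9
f 10 16 12
f 14 10 13
f 14 16 10
f 12 16 11
f 15 13 11
f 11 16 15
f 15 14 13
f 16 14 15
f 18 20 17
f 21 18 17
f 17 20 19
f 19 21 17
f 18 24 20
f 22 18 21
f 22 24 18
f 20 24 19
f 23 21 19
f 19 24 23
f 23 22 21
f 24 22 23
f 26 28 25
f 29 26 25
f 25 28 27
f 27 29 25
f 26 32 28
f 30 26 29
f 30 32 26
f 28 32 27
f 31 29 27
f 27 32 31
f 31 30 29
f 32 30 31
f 34 33 36
f 34 36 35
f 36 33 37
f 36 37 35
f 37 33 38
f 37 38 35
f 38 33 39
f 38 39 35
f 39 33 40
f 39 40 35
f 40 33 41
f 40 41 35
f 41 33 42
f 41 42 35
f 42 33 43
f 42 43 35
f 43 33 44
f 43 44 35
f 44 33 45
f 44 45 35
f 45 33 46
f 45 46 35
f 46 33 47
f 46 47 35
f 47 33 34
f 47 34 35



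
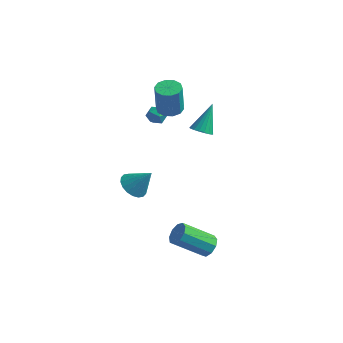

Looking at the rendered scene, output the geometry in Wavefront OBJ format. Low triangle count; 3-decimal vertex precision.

v -0.558 -3.892 0.711
v 0.038 -4.464 0.381
v 0.398 -3.608 1.949
v 0.147 -4.12 0.218
v 0.115 -3.73 0.153
v -0.049 -3.373 0.198
v -0.315 -3.118 0.345
v -0.629 -3.017 0.565
v -0.929 -3.089 0.813
v -1.155 -3.32 1.041
v -1.264 -3.665 1.204
v -1.232 -4.054 1.27
v -1.068 -4.411 1.224
v -0.802 -4.666 1.077
v -0.488 -4.767 0.858
v -0.188 -4.695 0.609
v 1.191 0.786 2.531
v 1.8 0.512 2.706
v 1.289 1.974 4.049
v 1.88 0.743 2.52
v 1.824 0.983 2.337
v 1.642 1.183 2.191
v 1.371 1.305 2.113
v 1.065 1.324 2.118
v 0.783 1.237 2.204
v 0.583 1.06 2.356
v 0.503 0.829 2.541
v 0.559 0.59 2.725
v 0.741 0.389 2.87
v 1.012 0.267 2.949
v 1.318 0.248 2.944
v 1.599 0.335 2.857
v 3.455 -2.747 -3.881
v 3.843 -2.534 -3.287
v 2.372 -3.48 -1.986
v 1.985 -3.693 -2.579
v 3.505 -2.178 -3.41
v 2.034 -3.124 -2.109
v 3.144 -2.088 -3.753
v 1.673 -3.034 -2.452
v 2.928 -2.306 -4.156
v 1.458 -3.253 -2.855
v 2.959 -2.731 -4.43
v 1.489 -3.677 -3.128
v 3.223 -3.163 -4.447
v 1.752 -4.109 -3.145
v 3.595 -3.4 -4.199
v 2.124 -4.347 -2.897
v 3.902 -3.332 -3.802
v 2.431 -4.278 -2.501
v 4 -2.99 -3.442
v 2.529 -3.936 -2.141
v -1.282 1.838 2.83
v -0.788 1.225 2.766
v -0.783 1.029 4.686
v -1.278 1.642 4.75
v -0.52 1.632 2.807
v -0.515 1.435 4.727
v -0.544 2.117 2.857
v -0.539 1.92 4.777
v -0.849 2.495 2.896
v -0.844 2.299 4.816
v -1.32 2.623 2.91
v -1.315 2.427 4.83
v -1.777 2.451 2.894
v -1.772 2.255 4.814
v -2.045 2.045 2.853
v -2.04 1.848 4.773
v -2.021 1.56 2.803
v -2.016 1.363 4.723
v -1.716 1.181 2.764
v -1.711 0.985 4.684
v -1.245 1.053 2.75
v -1.24 0.857 4.67
v -3.018 3.22 0.743
v -2.341 3.166 0.601
v -2.919 2.414 1.519
v -2.242 2.36 1.377
v -2.487 2.929 1.689
v -2.548 3.428 1.21
v -2.712 2.152 0.91
v -2.773 2.651 0.431
v -2.152 2.507 0.704
v -2.013 2.987 1.186
v -3.247 2.593 0.934
v -3.108 3.073 1.416
f 2 1 4
f 2 4 3
f 4 1 5
f 4 5 3
f 5 1 6
f 5 6 3
f 6 1 7
f 6 7 3
f 7 1 8
f 7 8 3
f 8 1 9
f 8 9 3
f 9 1 10
f 9 10 3
f 10 1 11
f 10 11 3
f 11 1 12
f 11 12 3
f 12 1 13
f 12 13 3
f 13 1 14
f 13 14 3
f 14 1 15
f 14 15 3
f 15 1 16
f 15 16 3
f 16 1 2
f 16 2 3
f 18 17 20
f 18 20 19
f 20 17 21
f 20 21 19
f 21 17 22
f 21 22 19
f 22 17 23
f 22 23 19
f 23 17 24
f 23 24 19
f 24 17 25
f 24 25 19
f 25 17 26
f 25 26 19
f 26 17 27
f 26 27 19
f 27 17 28
f 27 28 19
f 28 17 29
f 28 29 19
f 29 17 30
f 29 30 19
f 30 17 31
f 30 31 19
f 31 17 32
f 31 32 19
f 32 17 18
f 32 18 19
f 34 33 37
f 34 37 35
f 35 37 38
f 35 38 36
f 37 33 39
f 37 39 38
f 38 39 40
f 38 40 36
f 39 33 41
f 39 41 40
f 40 41 42
f 40 42 36
f 41 33 43
f 41 43 42
f 42 43 44
f 42 44 36
f 43 33 45
f 43 45 44
f 44 45 46
f 44 46 36
f 45 33 47
f 45 47 46
f 46 47 48
f 46 48 36
f 47 33 49
f 47 49 48
f 48 49 50
f 48 50 36
f 49 33 51
f 49 51 50
f 50 51 52
f 50 52 36
f 51 33 34
f 51 34 52
f 52 34 35
f 52 35 36
f 54 53 57
f 54 57 55
f 55 57 58
f 55 58 56
f 57 53 59
f 57 59 58
f 58 59 60
f 58 60 56
f 59 53 61
f 59 61 60
f 60 61 62
f 60 62 56
f 61 53 63
f 61 63 62
f 62 63 64
f 62 64 56
f 63 53 65
f 63 65 64
f 64 65 66
f 64 66 56
f 65 53 67
f 65 67 66
f 66 67 68
f 66 68 56
f 67 53 69
f 67 69 68
f 68 69 70
f 68 70 56
f 69 53 71
f 69 71 70
f 70 71 72
f 70 72 56
f 71 53 73
f 71 73 72
f 72 73 74
f 72 74 56
f 73 53 54
f 73 54 74
f 74 54 55
f 74 55 56
f 75 86 80
f 75 80 76
f 75 76 82
f 75 82 85
f 75 85 86
f 76 80 84
f 80 86 79
f 86 85 77
f 85 82 81
f 82 76 83
f 78 84 79
f 78 79 77
f 78 77 81
f 78 81 83
f 78 83 84
f 79 84 80
f 77 79 86
f 81 77 85
f 83 81 82
f 84 83 76



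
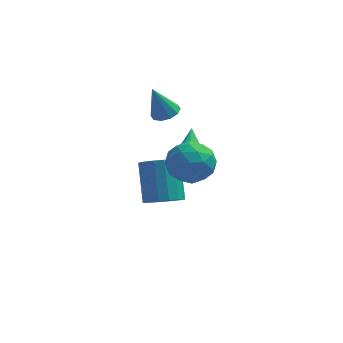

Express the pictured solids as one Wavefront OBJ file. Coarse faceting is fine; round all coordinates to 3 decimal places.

v 0.704 2.496 -2.727
v 1.316 2.045 -2.245
v 1.067 3.373 -0.69
v 0.456 3.824 -1.173
v 1.548 2.338 -2.458
v 1.3 3.667 -0.903
v 1.588 2.668 -2.733
v 1.339 3.996 -1.178
v 1.425 2.958 -3.007
v 1.176 4.286 -1.452
v 1.096 3.142 -3.216
v 0.848 4.47 -1.662
v 0.678 3.178 -3.314
v 0.43 4.506 -1.759
v 0.266 3.058 -3.277
v 0.018 4.386 -1.723
v -0.045 2.809 -3.115
v -0.294 4.137 -1.56
v -0.185 2.488 -2.863
v -0.434 3.817 -1.308
v -0.122 2.17 -2.581
v -0.37 3.498 -1.026
v 0.131 1.926 -2.332
v -0.117 3.254 -0.777
v 0.516 1.812 -2.174
v 0.267 3.14 -0.619
v 0.943 1.855 -2.142
v 0.695 3.184 -0.587
v 0.982 0.122 2.239
v 1.843 0.779 2.247
v 1.937 -1.119 1.453
v 2.798 -0.462 1.461
v 2.419 -0.87 2.39
v 1.828 -0.103 2.876
v 1.952 -0.237 0.824
v 1.361 0.53 1.31
v 2.442 0.557 1.373
v 2.731 0.166 2.341
v 1.049 -0.506 1.359
v 1.338 -0.897 2.327
v 1.328 0.56 2.312
v 2.452 -0.9 1.388
v 2.229 -1.139 1.934
v 2.735 -0.753 1.939
v 1.32 0.041 2.681
v 1.826 0.428 2.687
v 2.164 -0.542 2.771
v 1.954 -0.768 1.013
v 2.46 -0.381 1.019
v 1.045 0.413 1.761
v 1.551 0.799 1.766
v 1.616 0.202 0.929
v 2.187 0.815 1.803
v 2.748 0.086 1.341
v 2.251 0.218 0.967
v 1.904 0.669 1.252
v 2.356 0.586 2.372
v 2.918 -0.144 1.91
v 2.695 -0.384 2.456
v 2.348 0.067 2.742
v 2.709 0.455 1.858
v 0.862 -0.196 1.79
v 1.424 -0.926 1.328
v 1.432 -0.407 0.958
v 1.085 0.044 1.244
v 1.032 -0.426 2.359
v 1.593 -1.155 1.897
v 1.876 -1.009 2.448
v 1.529 -0.558 2.733
v 1.071 -0.795 1.842
v 0.736 3.695 2.071
v 1.355 3.718 2.3
v 0.184 3.605 3.569
v 1.217 4.1 2.272
v 0.895 4.328 2.167
v 0.513 4.314 2.025
v 0.216 4.063 1.901
v 0.118 3.672 1.841
v 0.256 3.289 1.869
v 0.578 3.061 1.974
v 0.96 3.075 2.116
v 1.257 3.326 2.241
v 1.773 2.056 0.191
v 2.123 1.71 0.796
v 1.827 3.684 1.089
v 2.406 1.82 0.579
v 2.545 1.984 0.274
v 2.506 2.165 -0.051
v 2.3 2.32 -0.32
v 1.972 2.415 -0.472
v 1.599 2.428 -0.473
v 1.266 2.356 -0.321
v 1.049 2.215 -0.052
v 0.997 2.037 0.272
v 1.123 1.864 0.578
v 1.398 1.735 0.795
v 1.759 1.68 0.874
f 2 1 5
f 2 5 3
f 3 5 6
f 3 6 4
f 5 1 7
f 5 7 6
f 6 7 8
f 6 8 4
f 7 1 9
f 7 9 8
f 8 9 10
f 8 10 4
f 9 1 11
f 9 11 10
f 10 11 12
f 10 12 4
f 11 1 13
f 11 13 12
f 12 13 14
f 12 14 4
f 13 1 15
f 13 15 14
f 14 15 16
f 14 16 4
f 15 1 17
f 15 17 16
f 16 17 18
f 16 18 4
f 17 1 19
f 17 19 18
f 18 19 20
f 18 20 4
f 19 1 21
f 19 21 20
f 20 21 22
f 20 22 4
f 21 1 23
f 21 23 22
f 22 23 24
f 22 24 4
f 23 1 25
f 23 25 24
f 24 25 26
f 24 26 4
f 25 1 27
f 25 27 26
f 26 27 28
f 26 28 4
f 27 1 2
f 27 2 28
f 28 2 3
f 28 3 4
f 29 66 45
f 66 40 69
f 45 69 34
f 66 69 45
f 29 45 41
f 45 34 46
f 41 46 30
f 45 46 41
f 29 41 50
f 41 30 51
f 50 51 36
f 41 51 50
f 29 50 62
f 50 36 65
f 62 65 39
f 50 65 62
f 29 62 66
f 62 39 70
f 66 70 40
f 62 70 66
f 30 46 57
f 46 34 60
f 57 60 38
f 46 60 57
f 34 69 47
f 69 40 68
f 47 68 33
f 69 68 47
f 40 70 67
f 70 39 63
f 67 63 31
f 70 63 67
f 39 65 64
f 65 36 52
f 64 52 35
f 65 52 64
f 36 51 56
f 51 30 53
f 56 53 37
f 51 53 56
f 32 58 44
f 58 38 59
f 44 59 33
f 58 59 44
f 32 44 42
f 44 33 43
f 42 43 31
f 44 43 42
f 32 42 49
f 42 31 48
f 49 48 35
f 42 48 49
f 32 49 54
f 49 35 55
f 54 55 37
f 49 55 54
f 32 54 58
f 54 37 61
f 58 61 38
f 54 61 58
f 33 59 47
f 59 38 60
f 47 60 34
f 59 60 47
f 31 43 67
f 43 33 68
f 67 68 40
f 43 68 67
f 35 48 64
f 48 31 63
f 64 63 39
f 48 63 64
f 37 55 56
f 55 35 52
f 56 52 36
f 55 52 56
f 38 61 57
f 61 37 53
f 57 53 30
f 61 53 57
f 72 71 74
f 72 74 73
f 74 71 75
f 74 75 73
f 75 71 76
f 75 76 73
f 76 71 77
f 76 77 73
f 77 71 78
f 77 78 73
f 78 71 79
f 78 79 73
f 79 71 80
f 79 80 73
f 80 71 81
f 80 81 73
f 81 71 82
f 81 82 73
f 82 71 72
f 82 72 73
f 84 83 86
f 84 86 85
f 86 83 87
f 86 87 85
f 87 83 88
f 87 88 85
f 88 83 89
f 88 89 85
f 89 83 90
f 89 90 85
f 90 83 91
f 90 91 85
f 91 83 92
f 91 92 85
f 92 83 93
f 92 93 85
f 93 83 94
f 93 94 85
f 94 83 95
f 94 95 85
f 95 83 96
f 95 96 85
f 96 83 97
f 96 97 85
f 97 83 84
f 97 84 85



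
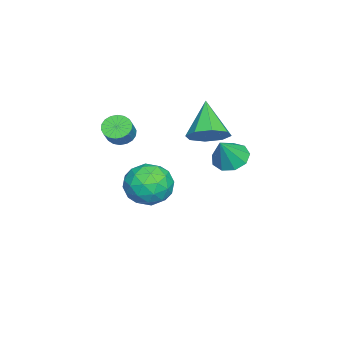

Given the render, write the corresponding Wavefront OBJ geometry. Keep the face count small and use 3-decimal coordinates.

v -0.393 3.994 3.026
v 0.293 4.363 2.662
v 0.413 3.726 4.274
v -0.022 4.766 2.952
v -0.511 4.808 3.276
v -0.944 4.469 3.483
v -1.12 3.908 3.477
v -0.956 3.387 3.259
v -0.528 3.15 2.932
v -0.037 3.308 2.649
v 0.287 3.787 2.542
v -3.16 0.616 -1.327
v -2.499 0.146 -0.375
v -4.041 -1.186 -1.605
v -3.38 -1.656 -0.653
v -4.28 -0.815 -0.434
v -3.735 0.299 -0.262
v -2.805 -1.339 -1.718
v -2.26 -0.225 -1.546
v -2.279 -1.062 -0.616
v -3.191 -0.739 0.177
v -3.349 -0.301 -2.157
v -4.261 0.022 -1.364
v -2.752 0.539 -0.827
v -3.788 -1.579 -1.153
v -4.317 -1.085 -1.025
v -3.928 -1.361 -0.465
v -3.479 0.629 -0.761
v -3.09 0.352 -0.201
v -4.137 -0.212 -0.236
v -3.45 -1.392 -1.779
v -3.061 -1.669 -1.219
v -2.612 0.321 -1.515
v -2.223 0.045 -0.955
v -2.403 -0.828 -1.744
v -2.234 -0.448 -0.409
v -2.752 -1.506 -0.572
v -2.414 -1.32 -1.198
v -2.094 -0.665 -1.097
v -2.77 -0.257 0.057
v -3.288 -1.316 -0.106
v -3.817 -0.822 0.023
v -3.497 -0.167 0.124
v -2.641 -0.967 -0.084
v -3.252 0.276 -1.874
v -3.77 -0.783 -2.037
v -3.043 -0.873 -2.104
v -2.723 -0.218 -2.003
v -3.788 0.466 -1.408
v -4.306 -0.592 -1.571
v -4.446 -0.375 -0.883
v -4.126 0.28 -0.782
v -3.899 -0.073 -1.896
v -3.414 -1.83 2.057
v -2.895 -1.717 1.587
v -2.206 -1.697 2.353
v -2.726 -1.81 2.823
v -2.987 -1.424 1.662
v -2.298 -1.404 2.428
v -3.163 -1.211 1.815
v -2.475 -1.191 2.581
v -3.39 -1.122 2.017
v -2.701 -1.102 2.782
v -3.621 -1.172 2.226
v -2.932 -1.152 2.992
v -3.811 -1.353 2.402
v -3.123 -1.333 3.168
v -3.923 -1.628 2.509
v -3.234 -1.608 3.275
v -3.934 -1.943 2.527
v -3.245 -1.923 3.293
v -3.842 -2.236 2.452
v -3.153 -2.216 3.218
v -3.665 -2.449 2.299
v -2.977 -2.429 3.065
v -3.439 -2.538 2.098
v -2.75 -2.518 2.863
v -3.208 -2.488 1.888
v -2.519 -2.468 2.654
v -3.017 -2.307 1.712
v -2.329 -2.287 2.478
v -2.906 -2.032 1.605
v -2.217 -2.012 2.371
v -2.657 2.423 2.901
v -1.92 1.992 3.46
v -4.043 1.917 4.339
v -2.02 2.748 3.629
v -2.493 3.313 3.372
v -3.062 3.357 2.839
v -3.393 2.853 2.342
v -3.293 2.098 2.173
v -2.82 1.532 2.431
v -2.252 1.489 2.964
f 2 1 4
f 2 4 3
f 4 1 5
f 4 5 3
f 5 1 6
f 5 6 3
f 6 1 7
f 6 7 3
f 7 1 8
f 7 8 3
f 8 1 9
f 8 9 3
f 9 1 10
f 9 10 3
f 10 1 11
f 10 11 3
f 11 1 2
f 11 2 3
f 12 49 28
f 49 23 52
f 28 52 17
f 49 52 28
f 12 28 24
f 28 17 29
f 24 29 13
f 28 29 24
f 12 24 33
f 24 13 34
f 33 34 19
f 24 34 33
f 12 33 45
f 33 19 48
f 45 48 22
f 33 48 45
f 12 45 49
f 45 22 53
f 49 53 23
f 45 53 49
f 13 29 40
f 29 17 43
f 40 43 21
f 29 43 40
f 17 52 30
f 52 23 51
f 30 51 16
f 52 51 30
f 23 53 50
f 53 22 46
f 50 46 14
f 53 46 50
f 22 48 47
f 48 19 35
f 47 35 18
f 48 35 47
f 19 34 39
f 34 13 36
f 39 36 20
f 34 36 39
f 15 41 27
f 41 21 42
f 27 42 16
f 41 42 27
f 15 27 25
f 27 16 26
f 25 26 14
f 27 26 25
f 15 25 32
f 25 14 31
f 32 31 18
f 25 31 32
f 15 32 37
f 32 18 38
f 37 38 20
f 32 38 37
f 15 37 41
f 37 20 44
f 41 44 21
f 37 44 41
f 16 42 30
f 42 21 43
f 30 43 17
f 42 43 30
f 14 26 50
f 26 16 51
f 50 51 23
f 26 51 50
f 18 31 47
f 31 14 46
f 47 46 22
f 31 46 47
f 20 38 39
f 38 18 35
f 39 35 19
f 38 35 39
f 21 44 40
f 44 20 36
f 40 36 13
f 44 36 40
f 55 54 58
f 55 58 56
f 56 58 59
f 56 59 57
f 58 54 60
f 58 60 59
f 59 60 61
f 59 61 57
f 60 54 62
f 60 62 61
f 61 62 63
f 61 63 57
f 62 54 64
f 62 64 63
f 63 64 65
f 63 65 57
f 64 54 66
f 64 66 65
f 65 66 67
f 65 67 57
f 66 54 68
f 66 68 67
f 67 68 69
f 67 69 57
f 68 54 70
f 68 70 69
f 69 70 71
f 69 71 57
f 70 54 72
f 70 72 71
f 71 72 73
f 71 73 57
f 72 54 74
f 72 74 73
f 73 74 75
f 73 75 57
f 74 54 76
f 74 76 75
f 75 76 77
f 75 77 57
f 76 54 78
f 76 78 77
f 77 78 79
f 77 79 57
f 78 54 80
f 78 80 79
f 79 80 81
f 79 81 57
f 80 54 82
f 80 82 81
f 81 82 83
f 81 83 57
f 82 54 55
f 82 55 83
f 83 55 56
f 83 56 57
f 85 84 87
f 85 87 86
f 87 84 88
f 87 88 86
f 88 84 89
f 88 89 86
f 89 84 90
f 89 90 86
f 90 84 91
f 90 91 86
f 91 84 92
f 91 92 86
f 92 84 93
f 92 93 86
f 93 84 85
f 93 85 86



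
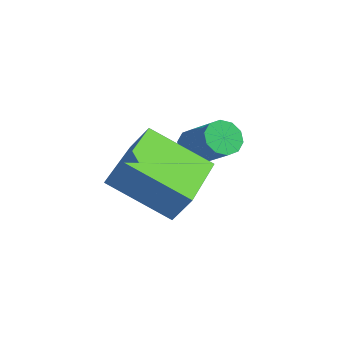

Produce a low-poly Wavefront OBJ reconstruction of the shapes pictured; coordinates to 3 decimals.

v -0.644 0.594 0.652
v -1.748 -0.408 1.643
v -0.265 0.85 1.333
v -1.369 -0.152 2.324
v 0.669 -0.988 0.516
v -0.435 -1.99 1.507
v 1.048 -0.732 1.197
v -0.056 -1.734 2.188
v -1.34 1.155 1.401
v -1.087 1.371 1.002
v -0.107 1.402 1.64
v -0.36 1.185 2.039
v -1.21 1.608 1.181
v -0.231 1.638 1.819
v -1.384 1.671 1.444
v -0.404 1.701 2.082
v -1.54 1.537 1.69
v -0.561 1.568 2.329
v -1.62 1.258 1.826
v -0.641 1.288 2.465
v -1.593 0.938 1.8
v -0.613 0.969 2.438
v -1.469 0.702 1.621
v -0.49 0.732 2.259
v -1.296 0.639 1.358
v -0.316 0.669 1.996
v -1.139 0.772 1.111
v -0.16 0.803 1.75
v -1.059 1.052 0.975
v -0.08 1.082 1.614
f 2 4 1
f 5 2 1
f 1 4 3
f 3 5 1
f 2 8 4
f 6 2 5
f 6 8 2
f 4 8 3
f 7 5 3
f 3 8 7
f 7 6 5
f 8 6 7
f 10 9 13
f 10 13 11
f 11 13 14
f 11 14 12
f 13 9 15
f 13 15 14
f 14 15 16
f 14 16 12
f 15 9 17
f 15 17 16
f 16 17 18
f 16 18 12
f 17 9 19
f 17 19 18
f 18 19 20
f 18 20 12
f 19 9 21
f 19 21 20
f 20 21 22
f 20 22 12
f 21 9 23
f 21 23 22
f 22 23 24
f 22 24 12
f 23 9 25
f 23 25 24
f 24 25 26
f 24 26 12
f 25 9 27
f 25 27 26
f 26 27 28
f 26 28 12
f 27 9 29
f 27 29 28
f 28 29 30
f 28 30 12
f 29 9 10
f 29 10 30
f 30 10 11
f 30 11 12



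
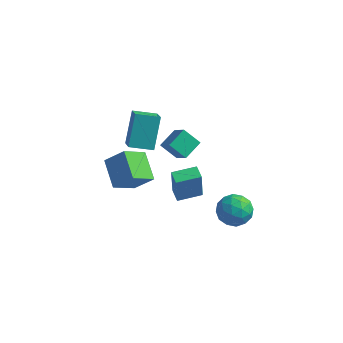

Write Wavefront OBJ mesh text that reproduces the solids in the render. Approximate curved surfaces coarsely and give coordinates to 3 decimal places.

v 0.106 -0.628 -0.061
v 0.161 -0.89 1.739
v 1.094 0.287 0.042
v 1.149 0.025 1.842
v 0.651 -1.205 -0.162
v 0.706 -1.467 1.638
v 1.639 -0.29 -0.059
v 1.694 -0.552 1.741
v 2.269 1.44 -2.045
v 2.999 1.66 -1.351
v 2.921 -0.08 -2.249
v 3.651 0.14 -1.555
v 2.672 0.028 -1.255
v 2.269 0.968 -1.129
v 3.651 0.612 -2.471
v 3.248 1.552 -2.345
v 3.853 1.148 -1.615
v 3.248 0.788 -0.863
v 2.672 0.792 -2.737
v 2.067 0.432 -1.985
v 2.577 1.684 -1.68
v 3.343 -0.104 -1.92
v 2.768 -0.169 -1.743
v 3.197 -0.04 -1.336
v 2.147 1.277 -1.549
v 2.576 1.406 -1.142
v 2.384 0.447 -1.085
v 3.344 0.174 -2.458
v 3.773 0.303 -2.051
v 2.723 1.62 -2.264
v 3.152 1.749 -1.857
v 3.536 1.133 -2.515
v 3.508 1.512 -1.428
v 3.891 0.618 -1.547
v 3.891 0.896 -2.086
v 3.654 1.448 -2.012
v 3.152 1.3 -0.986
v 3.535 0.407 -1.106
v 2.96 0.341 -0.929
v 2.723 0.894 -0.855
v 3.654 0.999 -1.141
v 2.385 1.173 -2.494
v 2.768 0.28 -2.614
v 3.197 0.686 -2.745
v 2.96 1.239 -2.671
v 2.029 0.962 -2.053
v 2.412 0.068 -2.172
v 2.266 0.132 -1.588
v 2.029 0.684 -1.514
v 2.266 0.581 -2.459
v -4.543 3.099 -1.34
v -4.757 4.345 0.362
v -3.34 3.724 -1.646
v -3.553 4.969 0.056
v -3.867 2.171 -0.576
v -4.08 3.416 1.126
v -2.663 2.795 -0.882
v -2.877 4.041 0.82
v -1.363 -2.004 0.75
v -1.933 -3.197 1.652
v -2.42 -0.901 1.541
v -2.99 -2.094 2.443
v -0.37 -1.746 1.717
v -0.94 -2.939 2.619
v -1.427 -0.643 2.508
v -1.997 -1.836 3.41
v -1.321 0.849 1.832
v -1.027 1.928 2.294
v -0.422 0.93 1.071
v -0.128 2.009 1.534
v -0.492 0.231 2.746
v -0.198 1.31 3.209
v 0.407 0.312 1.986
v 0.701 1.391 2.448
f 2 4 1
f 5 2 1
f 1 4 3
f 3 5 1
f 2 8 4
f 6 2 5
f 6 8 2
f 4 8 3
f 7 5 3
f 3 8 7
f 7 6 5
f 8 6 7
f 9 46 25
f 46 20 49
f 25 49 14
f 46 49 25
f 9 25 21
f 25 14 26
f 21 26 10
f 25 26 21
f 9 21 30
f 21 10 31
f 30 31 16
f 21 31 30
f 9 30 42
f 30 16 45
f 42 45 19
f 30 45 42
f 9 42 46
f 42 19 50
f 46 50 20
f 42 50 46
f 10 26 37
f 26 14 40
f 37 40 18
f 26 40 37
f 14 49 27
f 49 20 48
f 27 48 13
f 49 48 27
f 20 50 47
f 50 19 43
f 47 43 11
f 50 43 47
f 19 45 44
f 45 16 32
f 44 32 15
f 45 32 44
f 16 31 36
f 31 10 33
f 36 33 17
f 31 33 36
f 12 38 24
f 38 18 39
f 24 39 13
f 38 39 24
f 12 24 22
f 24 13 23
f 22 23 11
f 24 23 22
f 12 22 29
f 22 11 28
f 29 28 15
f 22 28 29
f 12 29 34
f 29 15 35
f 34 35 17
f 29 35 34
f 12 34 38
f 34 17 41
f 38 41 18
f 34 41 38
f 13 39 27
f 39 18 40
f 27 40 14
f 39 40 27
f 11 23 47
f 23 13 48
f 47 48 20
f 23 48 47
f 15 28 44
f 28 11 43
f 44 43 19
f 28 43 44
f 17 35 36
f 35 15 32
f 36 32 16
f 35 32 36
f 18 41 37
f 41 17 33
f 37 33 10
f 41 33 37
f 52 54 51
f 55 52 51
f 51 54 53
f 53 55 51
f 52 58 54
f 56 52 55
f 56 58 52
f 54 58 53
f 57 55 53
f 53 58 57
f 57 56 55
f 58 56 57
f 60 62 59
f 63 60 59
f 59 62 61
f 61 63 59
f 60 66 62
f 64 60 63
f 64 66 60
f 62 66 61
f 65 63 61
f 61 66 65
f 65 64 63
f 66 64 65
f 68 70 67
f 71 68 67
f 67 70 69
f 69 71 67
f 68 74 70
f 72 68 71
f 72 74 68
f 70 74 69
f 73 71 69
f 69 74 73
f 73 72 71
f 74 72 73



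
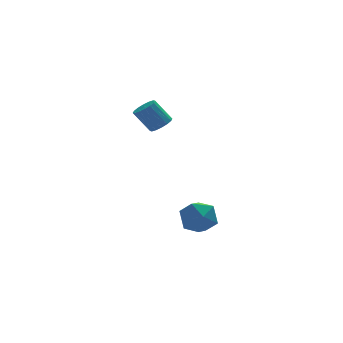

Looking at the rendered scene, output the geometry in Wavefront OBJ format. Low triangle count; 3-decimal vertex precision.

v -1.407 -1.784 -1.426
v -0.845 -2.101 -2.015
v -2.355 -2.759 -1.805
v -1.793 -3.076 -2.394
v -1.633 -3.173 -1.541
v -1.047 -2.57 -1.307
v -2.153 -2.29 -2.513
v -1.567 -1.687 -2.279
v -1.307 -2.413 -2.686
v -0.985 -2.959 -2.086
v -2.215 -1.901 -1.734
v -1.893 -2.447 -1.134
v -2.652 -0.847 2.574
v -2.338 -1.153 2.872
v -2.953 -0.879 3.804
v -3.268 -0.573 3.506
v -2.221 -0.905 2.876
v -2.836 -0.631 3.808
v -2.219 -0.642 2.8
v -2.834 -0.367 3.732
v -2.333 -0.433 2.663
v -2.949 -0.159 3.595
v -2.533 -0.336 2.502
v -3.149 -0.062 3.434
v -2.765 -0.375 2.361
v -3.38 -0.101 3.293
v -2.967 -0.541 2.276
v -3.582 -0.267 3.208
v -3.084 -0.789 2.272
v -3.699 -0.515 3.204
v -3.086 -1.053 2.348
v -3.701 -0.778 3.28
v -2.971 -1.261 2.485
v -3.587 -0.987 3.417
v -2.771 -1.358 2.646
v -3.387 -1.084 3.578
v -2.54 -1.319 2.787
v -3.155 -1.045 3.719
f 1 12 6
f 1 6 2
f 1 2 8
f 1 8 11
f 1 11 12
f 2 6 10
f 6 12 5
f 12 11 3
f 11 8 7
f 8 2 9
f 4 10 5
f 4 5 3
f 4 3 7
f 4 7 9
f 4 9 10
f 5 10 6
f 3 5 12
f 7 3 11
f 9 7 8
f 10 9 2
f 14 13 17
f 14 17 15
f 15 17 18
f 15 18 16
f 17 13 19
f 17 19 18
f 18 19 20
f 18 20 16
f 19 13 21
f 19 21 20
f 20 21 22
f 20 22 16
f 21 13 23
f 21 23 22
f 22 23 24
f 22 24 16
f 23 13 25
f 23 25 24
f 24 25 26
f 24 26 16
f 25 13 27
f 25 27 26
f 26 27 28
f 26 28 16
f 27 13 29
f 27 29 28
f 28 29 30
f 28 30 16
f 29 13 31
f 29 31 30
f 30 31 32
f 30 32 16
f 31 13 33
f 31 33 32
f 32 33 34
f 32 34 16
f 33 13 35
f 33 35 34
f 34 35 36
f 34 36 16
f 35 13 37
f 35 37 36
f 36 37 38
f 36 38 16
f 37 13 14
f 37 14 38
f 38 14 15
f 38 15 16



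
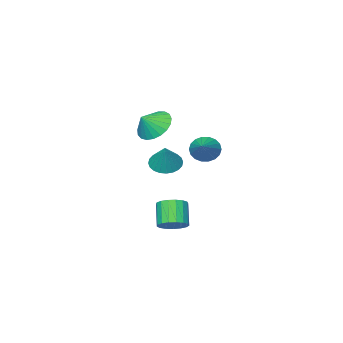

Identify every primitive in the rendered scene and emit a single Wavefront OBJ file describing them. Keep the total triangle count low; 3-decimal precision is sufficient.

v -1.458 -0.77 -0.846
v -1.067 -0.219 -1.293
v -0.922 -0.15 0.386
v -1.344 -0.075 -1.246
v -1.638 -0.036 -1.137
v -1.905 -0.109 -0.984
v -2.104 -0.282 -0.81
v -2.204 -0.53 -0.642
v -2.191 -0.814 -0.505
v -2.067 -1.092 -0.419
v -1.849 -1.32 -0.399
v -1.573 -1.465 -0.447
v -1.278 -1.504 -0.555
v -1.012 -1.431 -0.708
v -0.813 -1.258 -0.882
v -0.712 -1.01 -1.05
v -0.725 -0.726 -1.188
v -0.85 -0.448 -1.273
v -2.551 -2.997 0.683
v -1.981 -3.546 0.039
v -1.769 -3.023 1.397
v -1.874 -3.149 -0.065
v -1.883 -2.725 -0.039
v -2.008 -2.349 0.112
v -2.227 -2.085 0.361
v -2.503 -1.979 0.666
v -2.786 -2.048 0.974
v -3.029 -2.282 1.231
v -3.189 -2.639 1.394
v -3.239 -3.059 1.433
v -3.17 -3.467 1.343
v -2.994 -3.795 1.139
v -2.741 -3.984 0.856
v -2.456 -4.003 0.542
v -2.187 -3.848 0.254
v 1.263 3.145 -2.904
v 1.906 3.172 -2.583
v 1.421 2.502 -1.554
v 0.777 2.475 -1.876
v 1.747 3.457 -2.472
v 1.261 2.787 -1.444
v 1.477 3.67 -2.461
v 0.991 3 -1.432
v 1.157 3.764 -2.551
v 0.672 3.094 -1.523
v 0.862 3.715 -2.722
v 0.377 3.045 -1.694
v 0.659 3.536 -2.935
v 0.173 2.866 -1.906
v 0.594 3.267 -3.141
v 0.108 2.597 -2.112
v 0.682 2.97 -3.292
v 0.196 2.3 -2.264
v 0.903 2.714 -3.355
v 0.418 2.044 -2.327
v 1.207 2.556 -3.314
v 0.721 1.886 -2.286
v 1.523 2.533 -3.18
v 1.038 1.863 -2.151
v 1.78 2.65 -2.982
v 1.294 1.98 -1.954
v 1.918 2.881 -2.767
v 1.433 2.211 -1.738
v -4.436 -1.461 -0.876
v -3.921 -1.614 -1.442
v -3.124 -0.199 -0.024
v -4.098 -1.344 -1.57
v -4.342 -1.097 -1.56
v -4.604 -0.922 -1.415
v -4.833 -0.854 -1.163
v -4.984 -0.906 -0.855
v -5.026 -1.068 -0.551
v -4.951 -1.308 -0.311
v -4.774 -1.578 -0.183
v -4.53 -1.825 -0.193
v -4.268 -2 -0.338
v -4.039 -2.068 -0.59
v -3.888 -2.016 -0.898
v -3.846 -1.854 -1.202
f 2 1 4
f 2 4 3
f 4 1 5
f 4 5 3
f 5 1 6
f 5 6 3
f 6 1 7
f 6 7 3
f 7 1 8
f 7 8 3
f 8 1 9
f 8 9 3
f 9 1 10
f 9 10 3
f 10 1 11
f 10 11 3
f 11 1 12
f 11 12 3
f 12 1 13
f 12 13 3
f 13 1 14
f 13 14 3
f 14 1 15
f 14 15 3
f 15 1 16
f 15 16 3
f 16 1 17
f 16 17 3
f 17 1 18
f 17 18 3
f 18 1 2
f 18 2 3
f 20 19 22
f 20 22 21
f 22 19 23
f 22 23 21
f 23 19 24
f 23 24 21
f 24 19 25
f 24 25 21
f 25 19 26
f 25 26 21
f 26 19 27
f 26 27 21
f 27 19 28
f 27 28 21
f 28 19 29
f 28 29 21
f 29 19 30
f 29 30 21
f 30 19 31
f 30 31 21
f 31 19 32
f 31 32 21
f 32 19 33
f 32 33 21
f 33 19 34
f 33 34 21
f 34 19 35
f 34 35 21
f 35 19 20
f 35 20 21
f 37 36 40
f 37 40 38
f 38 40 41
f 38 41 39
f 40 36 42
f 40 42 41
f 41 42 43
f 41 43 39
f 42 36 44
f 42 44 43
f 43 44 45
f 43 45 39
f 44 36 46
f 44 46 45
f 45 46 47
f 45 47 39
f 46 36 48
f 46 48 47
f 47 48 49
f 47 49 39
f 48 36 50
f 48 50 49
f 49 50 51
f 49 51 39
f 50 36 52
f 50 52 51
f 51 52 53
f 51 53 39
f 52 36 54
f 52 54 53
f 53 54 55
f 53 55 39
f 54 36 56
f 54 56 55
f 55 56 57
f 55 57 39
f 56 36 58
f 56 58 57
f 57 58 59
f 57 59 39
f 58 36 60
f 58 60 59
f 59 60 61
f 59 61 39
f 60 36 62
f 60 62 61
f 61 62 63
f 61 63 39
f 62 36 37
f 62 37 63
f 63 37 38
f 63 38 39
f 65 64 67
f 65 67 66
f 67 64 68
f 67 68 66
f 68 64 69
f 68 69 66
f 69 64 70
f 69 70 66
f 70 64 71
f 70 71 66
f 71 64 72
f 71 72 66
f 72 64 73
f 72 73 66
f 73 64 74
f 73 74 66
f 74 64 75
f 74 75 66
f 75 64 76
f 75 76 66
f 76 64 77
f 76 77 66
f 77 64 78
f 77 78 66
f 78 64 79
f 78 79 66
f 79 64 65
f 79 65 66



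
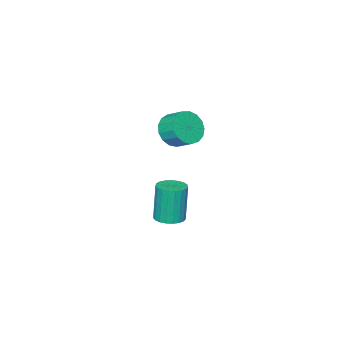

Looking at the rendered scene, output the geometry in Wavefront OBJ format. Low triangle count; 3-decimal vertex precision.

v 1.866 2.736 2.81
v 2.169 3.21 2.032
v 2.117 4.098 2.552
v 1.814 3.624 3.33
v 1.712 3.208 1.989
v 1.659 4.096 2.508
v 1.29 3.098 2.133
v 1.237 3.986 2.653
v 1 2.906 2.433
v 0.947 3.793 2.953
v 0.908 2.674 2.819
v 0.856 3.562 3.339
v 1.036 2.457 3.203
v 0.984 3.344 3.723
v 1.355 2.303 3.497
v 1.302 3.191 4.017
v 1.79 2.249 3.634
v 1.737 3.137 4.154
v 2.243 2.307 3.582
v 2.19 3.194 4.102
v 2.609 2.462 3.353
v 2.557 3.35 3.873
v 2.806 2.681 2.999
v 2.753 3.569 3.519
v 2.787 2.912 2.603
v 2.734 3.8 3.123
v 2.557 3.103 2.254
v 2.505 3.991 2.774
v 1.556 2.145 -3.531
v 2.314 2.242 -3.435
v 2.062 2.153 -1.353
v 1.304 2.055 -1.449
v 2.207 2.544 -3.435
v 1.955 2.455 -1.352
v 1.988 2.777 -3.452
v 1.736 2.688 -1.369
v 1.694 2.901 -3.482
v 1.442 2.811 -1.399
v 1.377 2.894 -3.521
v 1.124 2.804 -1.438
v 1.09 2.757 -3.562
v 0.838 2.667 -1.479
v 0.884 2.514 -3.597
v 0.632 2.425 -1.514
v 0.794 2.208 -3.621
v 0.542 2.118 -1.538
v 0.836 1.891 -3.63
v 0.584 1.801 -1.547
v 1.002 1.617 -3.621
v 0.75 1.528 -1.538
v 1.265 1.435 -3.597
v 1.012 1.346 -1.514
v 1.577 1.376 -3.562
v 1.325 1.286 -1.479
v 1.886 1.449 -3.521
v 1.634 1.36 -1.439
v 2.138 1.643 -3.483
v 1.886 1.553 -1.4
v 2.289 1.924 -3.452
v 2.037 1.834 -1.369
f 2 1 5
f 2 5 3
f 3 5 6
f 3 6 4
f 5 1 7
f 5 7 6
f 6 7 8
f 6 8 4
f 7 1 9
f 7 9 8
f 8 9 10
f 8 10 4
f 9 1 11
f 9 11 10
f 10 11 12
f 10 12 4
f 11 1 13
f 11 13 12
f 12 13 14
f 12 14 4
f 13 1 15
f 13 15 14
f 14 15 16
f 14 16 4
f 15 1 17
f 15 17 16
f 16 17 18
f 16 18 4
f 17 1 19
f 17 19 18
f 18 19 20
f 18 20 4
f 19 1 21
f 19 21 20
f 20 21 22
f 20 22 4
f 21 1 23
f 21 23 22
f 22 23 24
f 22 24 4
f 23 1 25
f 23 25 24
f 24 25 26
f 24 26 4
f 25 1 27
f 25 27 26
f 26 27 28
f 26 28 4
f 27 1 2
f 27 2 28
f 28 2 3
f 28 3 4
f 30 29 33
f 30 33 31
f 31 33 34
f 31 34 32
f 33 29 35
f 33 35 34
f 34 35 36
f 34 36 32
f 35 29 37
f 35 37 36
f 36 37 38
f 36 38 32
f 37 29 39
f 37 39 38
f 38 39 40
f 38 40 32
f 39 29 41
f 39 41 40
f 40 41 42
f 40 42 32
f 41 29 43
f 41 43 42
f 42 43 44
f 42 44 32
f 43 29 45
f 43 45 44
f 44 45 46
f 44 46 32
f 45 29 47
f 45 47 46
f 46 47 48
f 46 48 32
f 47 29 49
f 47 49 48
f 48 49 50
f 48 50 32
f 49 29 51
f 49 51 50
f 50 51 52
f 50 52 32
f 51 29 53
f 51 53 52
f 52 53 54
f 52 54 32
f 53 29 55
f 53 55 54
f 54 55 56
f 54 56 32
f 55 29 57
f 55 57 56
f 56 57 58
f 56 58 32
f 57 29 59
f 57 59 58
f 58 59 60
f 58 60 32
f 59 29 30
f 59 30 60
f 60 30 31
f 60 31 32

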